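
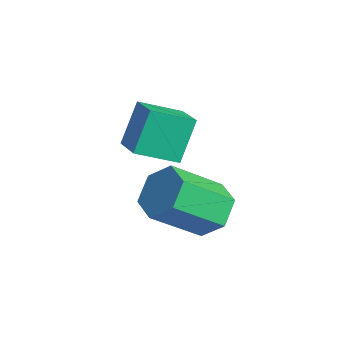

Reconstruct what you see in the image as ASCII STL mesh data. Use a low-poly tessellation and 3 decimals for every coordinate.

solid 
facet normal -0.914 0.184 -0.362
outer loop
vertex -1.222 1.31 -0.433
vertex -0.73 2.583 -1.029
vertex -0.842 0.528 -1.788
endloop
endfacet
facet normal -0.330 -0.855 0.401
outer loop
vertex 0.41 0.277 -1.291
vertex -1.222 1.31 -0.433
vertex -0.842 0.528 -1.788
endloop
endfacet
facet normal -0.913 0.184 -0.363
outer loop
vertex -0.842 0.528 -1.788
vertex -0.73 2.583 -1.029
vertex -0.349 1.801 -2.384
endloop
endfacet
facet normal 0.237 -0.486 -0.842
outer loop
vertex -0.349 1.801 -2.384
vertex 0.41 0.277 -1.291
vertex -0.842 0.528 -1.788
endloop
endfacet
facet normal -0.237 0.486 0.842
outer loop
vertex -1.222 1.31 -0.433
vertex 0.522 2.332 -0.532
vertex -0.73 2.583 -1.029
endloop
endfacet
facet normal -0.331 -0.855 0.400
outer loop
vertex 0.029 1.059 0.064
vertex -1.222 1.31 -0.433
vertex 0.41 0.277 -1.291
endloop
endfacet
facet normal -0.237 0.486 0.841
outer loop
vertex 0.029 1.059 0.064
vertex 0.522 2.332 -0.532
vertex -1.222 1.31 -0.433
endloop
endfacet
facet normal 0.330 0.855 -0.400
outer loop
vertex -0.73 2.583 -1.029
vertex 0.522 2.332 -0.532
vertex -0.349 1.801 -2.384
endloop
endfacet
facet normal 0.237 -0.486 -0.842
outer loop
vertex 0.902 1.55 -1.887
vertex 0.41 0.277 -1.291
vertex -0.349 1.801 -2.384
endloop
endfacet
facet normal 0.331 0.855 -0.400
outer loop
vertex -0.349 1.801 -2.384
vertex 0.522 2.332 -0.532
vertex 0.902 1.55 -1.887
endloop
endfacet
facet normal 0.914 -0.183 0.363
outer loop
vertex 0.902 1.55 -1.887
vertex 0.029 1.059 0.064
vertex 0.41 0.277 -1.291
endloop
endfacet
facet normal 0.914 -0.184 0.362
outer loop
vertex 0.522 2.332 -0.532
vertex 0.029 1.059 0.064
vertex 0.902 1.55 -1.887
endloop
endfacet
facet normal 0.123 0.763 -0.634
outer loop
vertex 1.631 1.859 -4.866
vertex 1.21 2.464 -4.22
vertex 2.18 2.324 -4.2
endloop
endfacet
facet normal 0.819 -0.440 -0.368
outer loop
vertex 1.631 1.859 -4.866
vertex 2.18 2.324 -4.2
vertex 1.37 0.25 -3.525
endloop
endfacet
facet normal 0.819 -0.440 -0.369
outer loop
vertex 1.37 0.25 -3.525
vertex 2.18 2.324 -4.2
vertex 1.919 0.715 -2.86
endloop
endfacet
facet normal -0.124 -0.762 0.635
outer loop
vertex 1.37 0.25 -3.525
vertex 1.919 0.715 -2.86
vertex 0.95 0.856 -2.88
endloop
endfacet
facet normal 0.123 0.762 -0.636
outer loop
vertex 2.18 2.324 -4.2
vertex 1.21 2.464 -4.22
vertex 1.759 2.93 -3.555
endloop
endfacet
facet normal 0.894 0.191 0.404
outer loop
vertex 2.18 2.324 -4.2
vertex 1.759 2.93 -3.555
vertex 1.919 0.715 -2.86
endloop
endfacet
facet normal 0.895 0.191 0.403
outer loop
vertex 1.919 0.715 -2.86
vertex 1.759 2.93 -3.555
vertex 1.499 1.321 -2.215
endloop
endfacet
facet normal -0.124 -0.762 0.635
outer loop
vertex 1.919 0.715 -2.86
vertex 1.499 1.321 -2.215
vertex 0.95 0.856 -2.88
endloop
endfacet
facet normal 0.123 0.762 -0.636
outer loop
vertex 1.759 2.93 -3.555
vertex 1.21 2.464 -4.22
vertex 0.79 3.07 -3.575
endloop
endfacet
facet normal 0.075 0.631 0.772
outer loop
vertex 1.759 2.93 -3.555
vertex 0.79 3.07 -3.575
vertex 1.499 1.321 -2.215
endloop
endfacet
facet normal 0.076 0.631 0.772
outer loop
vertex 1.499 1.321 -2.215
vertex 0.79 3.07 -3.575
vertex 0.529 1.461 -2.234
endloop
endfacet
facet normal -0.123 -0.763 0.635
outer loop
vertex 1.499 1.321 -2.215
vertex 0.529 1.461 -2.234
vertex 0.95 0.856 -2.88
endloop
endfacet
facet normal 0.124 0.762 -0.635
outer loop
vertex 0.79 3.07 -3.575
vertex 1.21 2.464 -4.22
vertex 0.241 2.605 -4.24
endloop
endfacet
facet normal -0.819 0.440 0.368
outer loop
vertex 0.79 3.07 -3.575
vertex 0.241 2.605 -4.24
vertex 0.529 1.461 -2.234
endloop
endfacet
facet normal -0.819 0.440 0.368
outer loop
vertex 0.529 1.461 -2.234
vertex 0.241 2.605 -4.24
vertex -0.02 0.996 -2.9
endloop
endfacet
facet normal -0.123 -0.763 0.634
outer loop
vertex 0.529 1.461 -2.234
vertex -0.02 0.996 -2.9
vertex 0.95 0.856 -2.88
endloop
endfacet
facet normal 0.124 0.762 -0.635
outer loop
vertex 0.241 2.605 -4.24
vertex 1.21 2.464 -4.22
vertex 0.661 1.999 -4.885
endloop
endfacet
facet normal -0.895 -0.191 -0.403
outer loop
vertex 0.241 2.605 -4.24
vertex 0.661 1.999 -4.885
vertex -0.02 0.996 -2.9
endloop
endfacet
facet normal -0.895 -0.192 -0.404
outer loop
vertex -0.02 0.996 -2.9
vertex 0.661 1.999 -4.885
vertex 0.401 0.39 -3.545
endloop
endfacet
facet normal -0.123 -0.762 0.636
outer loop
vertex -0.02 0.996 -2.9
vertex 0.401 0.39 -3.545
vertex 0.95 0.856 -2.88
endloop
endfacet
facet normal 0.123 0.763 -0.635
outer loop
vertex 0.661 1.999 -4.885
vertex 1.21 2.464 -4.22
vertex 1.631 1.859 -4.866
endloop
endfacet
facet normal -0.076 -0.631 -0.772
outer loop
vertex 0.661 1.999 -4.885
vertex 1.631 1.859 -4.866
vertex 0.401 0.39 -3.545
endloop
endfacet
facet normal -0.075 -0.631 -0.772
outer loop
vertex 0.401 0.39 -3.545
vertex 1.631 1.859 -4.866
vertex 1.37 0.25 -3.525
endloop
endfacet
facet normal -0.123 -0.762 0.636
outer loop
vertex 0.401 0.39 -3.545
vertex 1.37 0.25 -3.525
vertex 0.95 0.856 -2.88
endloop
endfacet

endsolid


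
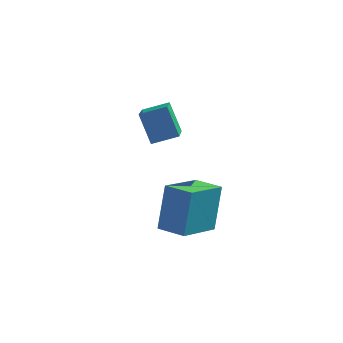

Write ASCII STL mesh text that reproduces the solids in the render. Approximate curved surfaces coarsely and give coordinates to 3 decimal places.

solid 
facet normal -0.903 0.414 -0.119
outer loop
vertex -1.312 2.13 -1.188
vertex -0.514 3.669 -1.889
vertex -1.422 1.375 -2.971
endloop
endfacet
facet normal -0.427 -0.823 0.375
outer loop
vertex -0.366 0.891 -2.831
vertex -1.312 2.13 -1.188
vertex -1.422 1.375 -2.971
endloop
endfacet
facet normal -0.902 0.414 -0.120
outer loop
vertex -1.422 1.375 -2.971
vertex -0.514 3.669 -1.889
vertex -0.623 2.914 -3.672
endloop
endfacet
facet normal -0.057 -0.389 -0.919
outer loop
vertex -0.623 2.914 -3.672
vertex -0.366 0.891 -2.831
vertex -1.422 1.375 -2.971
endloop
endfacet
facet normal 0.057 0.389 0.919
outer loop
vertex -1.312 2.13 -1.188
vertex 0.542 3.185 -1.749
vertex -0.514 3.669 -1.889
endloop
endfacet
facet normal -0.427 -0.823 0.375
outer loop
vertex -0.257 1.646 -1.048
vertex -1.312 2.13 -1.188
vertex -0.366 0.891 -2.831
endloop
endfacet
facet normal 0.057 0.389 0.919
outer loop
vertex -0.257 1.646 -1.048
vertex 0.542 3.185 -1.749
vertex -1.312 2.13 -1.188
endloop
endfacet
facet normal 0.427 0.823 -0.375
outer loop
vertex -0.514 3.669 -1.889
vertex 0.542 3.185 -1.749
vertex -0.623 2.914 -3.672
endloop
endfacet
facet normal -0.057 -0.389 -0.919
outer loop
vertex 0.432 2.43 -3.532
vertex -0.366 0.891 -2.831
vertex -0.623 2.914 -3.672
endloop
endfacet
facet normal 0.427 0.823 -0.375
outer loop
vertex -0.623 2.914 -3.672
vertex 0.542 3.185 -1.749
vertex 0.432 2.43 -3.532
endloop
endfacet
facet normal 0.903 -0.413 0.120
outer loop
vertex 0.432 2.43 -3.532
vertex -0.257 1.646 -1.048
vertex -0.366 0.891 -2.831
endloop
endfacet
facet normal 0.902 -0.414 0.120
outer loop
vertex 0.542 3.185 -1.749
vertex -0.257 1.646 -1.048
vertex 0.432 2.43 -3.532
endloop
endfacet
facet normal -0.411 0.388 0.825
outer loop
vertex -1.454 3.118 2.32
vertex -1.739 4.859 1.358
vertex -2.4 2.788 2.004
endloop
endfacet
facet normal 0.143 -0.867 0.478
outer loop
vertex -1.841 2.261 0.882
vertex -1.454 3.118 2.32
vertex -2.4 2.788 2.004
endloop
endfacet
facet normal -0.411 0.388 0.825
outer loop
vertex -2.4 2.788 2.004
vertex -1.739 4.859 1.358
vertex -2.685 4.53 1.042
endloop
endfacet
facet normal -0.900 -0.314 -0.301
outer loop
vertex -2.685 4.53 1.042
vertex -1.841 2.261 0.882
vertex -2.4 2.788 2.004
endloop
endfacet
facet normal 0.900 0.314 0.301
outer loop
vertex -1.454 3.118 2.32
vertex -1.18 4.332 0.236
vertex -1.739 4.859 1.358
endloop
endfacet
facet normal 0.142 -0.867 0.478
outer loop
vertex -0.895 2.59 1.198
vertex -1.454 3.118 2.32
vertex -1.841 2.261 0.882
endloop
endfacet
facet normal 0.901 0.314 0.301
outer loop
vertex -0.895 2.59 1.198
vertex -1.18 4.332 0.236
vertex -1.454 3.118 2.32
endloop
endfacet
facet normal -0.142 0.867 -0.478
outer loop
vertex -1.739 4.859 1.358
vertex -1.18 4.332 0.236
vertex -2.685 4.53 1.042
endloop
endfacet
facet normal -0.901 -0.314 -0.301
outer loop
vertex -2.126 4.002 -0.08
vertex -1.841 2.261 0.882
vertex -2.685 4.53 1.042
endloop
endfacet
facet normal -0.142 0.866 -0.479
outer loop
vertex -2.685 4.53 1.042
vertex -1.18 4.332 0.236
vertex -2.126 4.002 -0.08
endloop
endfacet
facet normal 0.411 -0.389 -0.825
outer loop
vertex -2.126 4.002 -0.08
vertex -0.895 2.59 1.198
vertex -1.841 2.261 0.882
endloop
endfacet
facet normal 0.411 -0.388 -0.825
outer loop
vertex -1.18 4.332 0.236
vertex -0.895 2.59 1.198
vertex -2.126 4.002 -0.08
endloop
endfacet

endsolid


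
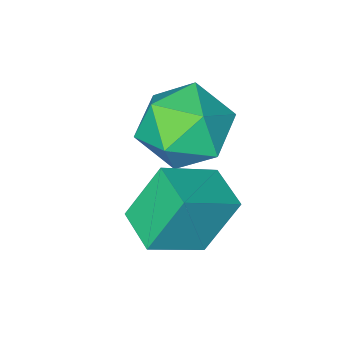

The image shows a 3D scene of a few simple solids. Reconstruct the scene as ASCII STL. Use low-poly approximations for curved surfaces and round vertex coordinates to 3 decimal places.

solid 
facet normal 0.346 0.881 0.323
outer loop
vertex 2.259 1.755 3.325
vertex 2.306 1.428 4.166
vertex 3.016 1.352 3.612
endloop
endfacet
facet normal 0.540 0.764 -0.353
outer loop
vertex 2.259 1.755 3.325
vertex 3.016 1.352 3.612
vertex 2.704 1.188 2.779
endloop
endfacet
facet normal -0.052 0.671 -0.739
outer loop
vertex 2.259 1.755 3.325
vertex 2.704 1.188 2.779
vertex 1.801 1.162 2.819
endloop
endfacet
facet normal -0.613 0.731 -0.302
outer loop
vertex 2.259 1.755 3.325
vertex 1.801 1.162 2.819
vertex 1.555 1.31 3.677
endloop
endfacet
facet normal -0.366 0.860 0.355
outer loop
vertex 2.259 1.755 3.325
vertex 1.555 1.31 3.677
vertex 2.306 1.428 4.166
endloop
endfacet
facet normal 0.915 0.156 -0.373
outer loop
vertex 2.704 1.188 2.779
vertex 3.016 1.352 3.612
vertex 3.025 0.51 3.283
endloop
endfacet
facet normal 0.600 0.345 0.722
outer loop
vertex 3.016 1.352 3.612
vertex 2.306 1.428 4.166
vertex 2.779 0.658 4.141
endloop
endfacet
facet normal -0.552 0.313 0.773
outer loop
vertex 2.306 1.428 4.166
vertex 1.555 1.31 3.677
vertex 1.876 0.632 4.181
endloop
endfacet
facet normal -0.951 0.103 -0.291
outer loop
vertex 1.555 1.31 3.677
vertex 1.801 1.162 2.819
vertex 1.564 0.468 3.348
endloop
endfacet
facet normal -0.044 0.005 -0.999
outer loop
vertex 1.801 1.162 2.819
vertex 2.704 1.188 2.779
vertex 2.274 0.392 2.794
endloop
endfacet
facet normal 0.613 -0.731 0.302
outer loop
vertex 2.321 0.065 3.635
vertex 3.025 0.51 3.283
vertex 2.779 0.658 4.141
endloop
endfacet
facet normal 0.052 -0.671 0.739
outer loop
vertex 2.321 0.065 3.635
vertex 2.779 0.658 4.141
vertex 1.876 0.632 4.181
endloop
endfacet
facet normal -0.540 -0.764 0.353
outer loop
vertex 2.321 0.065 3.635
vertex 1.876 0.632 4.181
vertex 1.564 0.468 3.348
endloop
endfacet
facet normal -0.346 -0.881 -0.323
outer loop
vertex 2.321 0.065 3.635
vertex 1.564 0.468 3.348
vertex 2.274 0.392 2.794
endloop
endfacet
facet normal 0.366 -0.860 -0.355
outer loop
vertex 2.321 0.065 3.635
vertex 2.274 0.392 2.794
vertex 3.025 0.51 3.283
endloop
endfacet
facet normal 0.951 -0.103 0.291
outer loop
vertex 2.779 0.658 4.141
vertex 3.025 0.51 3.283
vertex 3.016 1.352 3.612
endloop
endfacet
facet normal 0.044 -0.005 0.999
outer loop
vertex 1.876 0.632 4.181
vertex 2.779 0.658 4.141
vertex 2.306 1.428 4.166
endloop
endfacet
facet normal -0.915 -0.156 0.373
outer loop
vertex 1.564 0.468 3.348
vertex 1.876 0.632 4.181
vertex 1.555 1.31 3.677
endloop
endfacet
facet normal -0.600 -0.345 -0.722
outer loop
vertex 2.274 0.392 2.794
vertex 1.564 0.468 3.348
vertex 1.801 1.162 2.819
endloop
endfacet
facet normal 0.552 -0.313 -0.773
outer loop
vertex 3.025 0.51 3.283
vertex 2.274 0.392 2.794
vertex 2.704 1.188 2.779
endloop
endfacet
facet normal -0.864 0.138 -0.483
outer loop
vertex 2.375 1.901 3.167
vertex 2.547 2.752 3.102
vertex 2.939 1.706 2.103
endloop
endfacet
facet normal -0.197 -0.978 0.075
outer loop
vertex 3.933 1.548 2.658
vertex 2.375 1.901 3.167
vertex 2.939 1.706 2.103
endloop
endfacet
facet normal -0.865 0.137 -0.483
outer loop
vertex 2.939 1.706 2.103
vertex 2.547 2.752 3.102
vertex 3.11 2.556 2.037
endloop
endfacet
facet normal 0.462 -0.161 -0.872
outer loop
vertex 3.11 2.556 2.037
vertex 3.933 1.548 2.658
vertex 2.939 1.706 2.103
endloop
endfacet
facet normal -0.462 0.160 0.872
outer loop
vertex 2.375 1.901 3.167
vertex 3.541 2.594 3.657
vertex 2.547 2.752 3.102
endloop
endfacet
facet normal -0.197 -0.978 0.076
outer loop
vertex 3.37 1.744 3.723
vertex 2.375 1.901 3.167
vertex 3.933 1.548 2.658
endloop
endfacet
facet normal -0.462 0.161 0.872
outer loop
vertex 3.37 1.744 3.723
vertex 3.541 2.594 3.657
vertex 2.375 1.901 3.167
endloop
endfacet
facet normal 0.197 0.977 -0.075
outer loop
vertex 2.547 2.752 3.102
vertex 3.541 2.594 3.657
vertex 3.11 2.556 2.037
endloop
endfacet
facet normal 0.462 -0.160 -0.872
outer loop
vertex 4.105 2.399 2.593
vertex 3.933 1.548 2.658
vertex 3.11 2.556 2.037
endloop
endfacet
facet normal 0.196 0.978 -0.075
outer loop
vertex 3.11 2.556 2.037
vertex 3.541 2.594 3.657
vertex 4.105 2.399 2.593
endloop
endfacet
facet normal 0.865 -0.138 0.483
outer loop
vertex 4.105 2.399 2.593
vertex 3.37 1.744 3.723
vertex 3.933 1.548 2.658
endloop
endfacet
facet normal 0.865 -0.136 0.483
outer loop
vertex 3.541 2.594 3.657
vertex 3.37 1.744 3.723
vertex 4.105 2.399 2.593
endloop
endfacet

endsolid


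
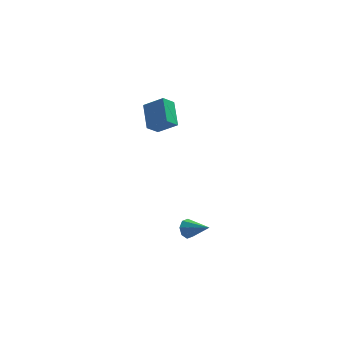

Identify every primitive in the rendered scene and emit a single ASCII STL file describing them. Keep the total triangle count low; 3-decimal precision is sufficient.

solid 
facet normal -0.753 0.498 -0.430
outer loop
vertex 1.494 1.392 -4.206
vertex 1.04 1.024 -3.838
vertex 1.379 1.618 -3.743
endloop
endfacet
facet normal 0.854 0.519 -0.041
outer loop
vertex 1.494 1.392 -4.206
vertex 1.379 1.618 -3.743
vertex 2.26 0.216 -3.142
endloop
endfacet
facet normal -0.753 0.499 -0.429
outer loop
vertex 1.379 1.618 -3.743
vertex 1.04 1.024 -3.838
vertex 1.066 1.496 -3.335
endloop
endfacet
facet normal 0.542 0.595 0.594
outer loop
vertex 1.379 1.618 -3.743
vertex 1.066 1.496 -3.335
vertex 2.26 0.216 -3.142
endloop
endfacet
facet normal -0.752 0.499 -0.430
outer loop
vertex 1.066 1.496 -3.335
vertex 1.04 1.024 -3.838
vertex 0.738 1.098 -3.223
endloop
endfacet
facet normal 0.072 0.214 0.974
outer loop
vertex 1.066 1.496 -3.335
vertex 0.738 1.098 -3.223
vertex 2.26 0.216 -3.142
endloop
endfacet
facet normal -0.753 0.498 -0.430
outer loop
vertex 0.738 1.098 -3.223
vertex 1.04 1.024 -3.838
vertex 0.587 0.656 -3.47
endloop
endfacet
facet normal -0.276 -0.395 0.876
outer loop
vertex 0.738 1.098 -3.223
vertex 0.587 0.656 -3.47
vertex 2.26 0.216 -3.142
endloop
endfacet
facet normal -0.753 0.499 -0.429
outer loop
vertex 0.587 0.656 -3.47
vertex 1.04 1.024 -3.838
vertex 0.702 0.431 -3.934
endloop
endfacet
facet normal -0.302 -0.885 0.354
outer loop
vertex 0.587 0.656 -3.47
vertex 0.702 0.431 -3.934
vertex 2.26 0.216 -3.142
endloop
endfacet
facet normal -0.752 0.499 -0.430
outer loop
vertex 0.702 0.431 -3.934
vertex 1.04 1.024 -3.838
vertex 1.015 0.552 -4.341
endloop
endfacet
facet normal 0.009 -0.960 -0.279
outer loop
vertex 0.702 0.431 -3.934
vertex 1.015 0.552 -4.341
vertex 2.26 0.216 -3.142
endloop
endfacet
facet normal -0.753 0.498 -0.430
outer loop
vertex 1.015 0.552 -4.341
vertex 1.04 1.024 -3.838
vertex 1.343 0.95 -4.454
endloop
endfacet
facet normal 0.478 -0.581 -0.659
outer loop
vertex 1.015 0.552 -4.341
vertex 1.343 0.95 -4.454
vertex 2.26 0.216 -3.142
endloop
endfacet
facet normal -0.753 0.498 -0.430
outer loop
vertex 1.343 0.95 -4.454
vertex 1.04 1.024 -3.838
vertex 1.494 1.392 -4.206
endloop
endfacet
facet normal 0.828 0.032 -0.561
outer loop
vertex 1.343 0.95 -4.454
vertex 1.494 1.392 -4.206
vertex 2.26 0.216 -3.142
endloop
endfacet
facet normal -0.793 0.241 -0.559
outer loop
vertex -1.477 4.56 4.27
vertex -0.857 5.071 3.61
vertex -1.258 3.053 3.311
endloop
endfacet
facet normal -0.596 -0.491 0.635
outer loop
vertex -0.123 2.709 4.11
vertex -1.477 4.56 4.27
vertex -1.258 3.053 3.311
endloop
endfacet
facet normal -0.794 0.241 -0.559
outer loop
vertex -1.258 3.053 3.311
vertex -0.857 5.071 3.61
vertex -0.638 3.563 2.65
endloop
endfacet
facet normal 0.121 -0.838 -0.533
outer loop
vertex -0.638 3.563 2.65
vertex -0.123 2.709 4.11
vertex -1.258 3.053 3.311
endloop
endfacet
facet normal -0.122 0.837 0.534
outer loop
vertex -1.477 4.56 4.27
vertex 0.278 4.727 4.409
vertex -0.857 5.071 3.61
endloop
endfacet
facet normal -0.596 -0.491 0.635
outer loop
vertex -0.342 4.217 5.07
vertex -1.477 4.56 4.27
vertex -0.123 2.709 4.11
endloop
endfacet
facet normal -0.122 0.838 0.532
outer loop
vertex -0.342 4.217 5.07
vertex 0.278 4.727 4.409
vertex -1.477 4.56 4.27
endloop
endfacet
facet normal 0.596 0.491 -0.635
outer loop
vertex -0.857 5.071 3.61
vertex 0.278 4.727 4.409
vertex -0.638 3.563 2.65
endloop
endfacet
facet normal 0.123 -0.837 -0.533
outer loop
vertex 0.497 3.22 3.45
vertex -0.123 2.709 4.11
vertex -0.638 3.563 2.65
endloop
endfacet
facet normal 0.596 0.491 -0.635
outer loop
vertex -0.638 3.563 2.65
vertex 0.278 4.727 4.409
vertex 0.497 3.22 3.45
endloop
endfacet
facet normal 0.793 -0.241 0.559
outer loop
vertex 0.497 3.22 3.45
vertex -0.342 4.217 5.07
vertex -0.123 2.709 4.11
endloop
endfacet
facet normal 0.794 -0.240 0.559
outer loop
vertex 0.278 4.727 4.409
vertex -0.342 4.217 5.07
vertex 0.497 3.22 3.45
endloop
endfacet

endsolid


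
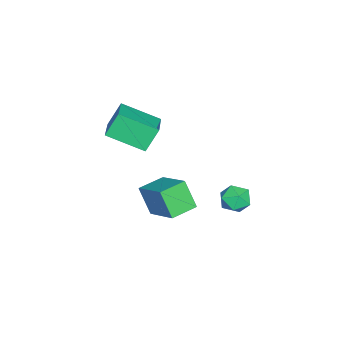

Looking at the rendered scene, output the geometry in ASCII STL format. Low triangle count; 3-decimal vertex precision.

solid 
facet normal -0.077 0.282 0.956
outer loop
vertex 1.472 3.488 -2.438
vertex 1.678 2.679 -2.183
vertex 2.307 3.272 -2.307
endloop
endfacet
facet normal 0.129 0.828 0.545
outer loop
vertex 1.472 3.488 -2.438
vertex 2.307 3.272 -2.307
vertex 2.085 3.76 -2.996
endloop
endfacet
facet normal -0.371 0.928 0.045
outer loop
vertex 1.472 3.488 -2.438
vertex 2.085 3.76 -2.996
vertex 1.32 3.469 -3.297
endloop
endfacet
facet normal -0.884 0.444 0.147
outer loop
vertex 1.472 3.488 -2.438
vertex 1.32 3.469 -3.297
vertex 1.068 2.801 -2.795
endloop
endfacet
facet normal -0.703 0.045 0.710
outer loop
vertex 1.472 3.488 -2.438
vertex 1.068 2.801 -2.795
vertex 1.678 2.679 -2.183
endloop
endfacet
facet normal 0.735 0.642 0.218
outer loop
vertex 2.085 3.76 -2.996
vertex 2.307 3.272 -2.307
vertex 2.672 3.119 -3.085
endloop
endfacet
facet normal 0.402 -0.242 0.883
outer loop
vertex 2.307 3.272 -2.307
vertex 1.678 2.679 -2.183
vertex 2.42 2.451 -2.583
endloop
endfacet
facet normal -0.611 -0.627 0.484
outer loop
vertex 1.678 2.679 -2.183
vertex 1.068 2.801 -2.795
vertex 1.655 2.16 -2.884
endloop
endfacet
facet normal -0.904 0.019 -0.428
outer loop
vertex 1.068 2.801 -2.795
vertex 1.32 3.469 -3.297
vertex 1.433 2.648 -3.573
endloop
endfacet
facet normal -0.072 0.803 -0.592
outer loop
vertex 1.32 3.469 -3.297
vertex 2.085 3.76 -2.996
vertex 2.062 3.241 -3.697
endloop
endfacet
facet normal 0.884 -0.444 -0.147
outer loop
vertex 2.268 2.432 -3.442
vertex 2.672 3.119 -3.085
vertex 2.42 2.451 -2.583
endloop
endfacet
facet normal 0.371 -0.928 -0.045
outer loop
vertex 2.268 2.432 -3.442
vertex 2.42 2.451 -2.583
vertex 1.655 2.16 -2.884
endloop
endfacet
facet normal -0.129 -0.828 -0.545
outer loop
vertex 2.268 2.432 -3.442
vertex 1.655 2.16 -2.884
vertex 1.433 2.648 -3.573
endloop
endfacet
facet normal 0.077 -0.282 -0.956
outer loop
vertex 2.268 2.432 -3.442
vertex 1.433 2.648 -3.573
vertex 2.062 3.241 -3.697
endloop
endfacet
facet normal 0.703 -0.045 -0.710
outer loop
vertex 2.268 2.432 -3.442
vertex 2.062 3.241 -3.697
vertex 2.672 3.119 -3.085
endloop
endfacet
facet normal 0.904 -0.019 0.428
outer loop
vertex 2.42 2.451 -2.583
vertex 2.672 3.119 -3.085
vertex 2.307 3.272 -2.307
endloop
endfacet
facet normal 0.072 -0.803 0.592
outer loop
vertex 1.655 2.16 -2.884
vertex 2.42 2.451 -2.583
vertex 1.678 2.679 -2.183
endloop
endfacet
facet normal -0.735 -0.642 -0.218
outer loop
vertex 1.433 2.648 -3.573
vertex 1.655 2.16 -2.884
vertex 1.068 2.801 -2.795
endloop
endfacet
facet normal -0.402 0.242 -0.883
outer loop
vertex 2.062 3.241 -3.697
vertex 1.433 2.648 -3.573
vertex 1.32 3.469 -3.297
endloop
endfacet
facet normal 0.611 0.627 -0.484
outer loop
vertex 2.672 3.119 -3.085
vertex 2.062 3.241 -3.697
vertex 2.085 3.76 -2.996
endloop
endfacet
facet normal -0.816 0.573 0.084
outer loop
vertex 0.665 -1.079 -3.415
vertex 1.837 0.434 -2.349
vertex 1.029 -0.35 -4.85
endloop
endfacet
facet normal -0.535 -0.691 -0.487
outer loop
vertex 2.203 -1.174 -4.971
vertex 0.665 -1.079 -3.415
vertex 1.029 -0.35 -4.85
endloop
endfacet
facet normal -0.816 0.572 0.084
outer loop
vertex 1.029 -0.35 -4.85
vertex 1.837 0.434 -2.349
vertex 2.2 1.163 -3.784
endloop
endfacet
facet normal 0.221 0.442 -0.870
outer loop
vertex 2.2 1.163 -3.784
vertex 2.203 -1.174 -4.971
vertex 1.029 -0.35 -4.85
endloop
endfacet
facet normal -0.221 -0.442 0.870
outer loop
vertex 0.665 -1.079 -3.415
vertex 3.011 -0.39 -2.47
vertex 1.837 0.434 -2.349
endloop
endfacet
facet normal -0.535 -0.691 -0.486
outer loop
vertex 1.84 -1.903 -3.536
vertex 0.665 -1.079 -3.415
vertex 2.203 -1.174 -4.971
endloop
endfacet
facet normal -0.220 -0.442 0.870
outer loop
vertex 1.84 -1.903 -3.536
vertex 3.011 -0.39 -2.47
vertex 0.665 -1.079 -3.415
endloop
endfacet
facet normal 0.535 0.691 0.486
outer loop
vertex 1.837 0.434 -2.349
vertex 3.011 -0.39 -2.47
vertex 2.2 1.163 -3.784
endloop
endfacet
facet normal 0.220 0.442 -0.870
outer loop
vertex 3.375 0.339 -3.905
vertex 2.203 -1.174 -4.971
vertex 2.2 1.163 -3.784
endloop
endfacet
facet normal 0.535 0.691 0.487
outer loop
vertex 2.2 1.163 -3.784
vertex 3.011 -0.39 -2.47
vertex 3.375 0.339 -3.905
endloop
endfacet
facet normal 0.816 -0.572 -0.084
outer loop
vertex 3.375 0.339 -3.905
vertex 1.84 -1.903 -3.536
vertex 2.203 -1.174 -4.971
endloop
endfacet
facet normal 0.816 -0.572 -0.084
outer loop
vertex 3.011 -0.39 -2.47
vertex 1.84 -1.903 -3.536
vertex 3.375 0.339 -3.905
endloop
endfacet
facet normal -0.390 0.337 0.857
outer loop
vertex 0.823 -3.255 0.876
vertex 0.536 -1.301 -0.023
vertex -0.854 -3.761 0.311
endloop
endfacet
facet normal 0.132 -0.901 0.414
outer loop
vertex -0.276 -4.259 -0.957
vertex 0.823 -3.255 0.876
vertex -0.854 -3.761 0.311
endloop
endfacet
facet normal -0.391 0.337 0.857
outer loop
vertex -0.854 -3.761 0.311
vertex 0.536 -1.301 -0.023
vertex -1.14 -1.807 -0.588
endloop
endfacet
facet normal -0.911 -0.275 -0.307
outer loop
vertex -1.14 -1.807 -0.588
vertex -0.276 -4.259 -0.957
vertex -0.854 -3.761 0.311
endloop
endfacet
facet normal 0.911 0.275 0.307
outer loop
vertex 0.823 -3.255 0.876
vertex 1.114 -1.799 -1.291
vertex 0.536 -1.301 -0.023
endloop
endfacet
facet normal 0.132 -0.901 0.414
outer loop
vertex 1.4 -3.753 -0.392
vertex 0.823 -3.255 0.876
vertex -0.276 -4.259 -0.957
endloop
endfacet
facet normal 0.911 0.275 0.307
outer loop
vertex 1.4 -3.753 -0.392
vertex 1.114 -1.799 -1.291
vertex 0.823 -3.255 0.876
endloop
endfacet
facet normal -0.132 0.901 -0.414
outer loop
vertex 0.536 -1.301 -0.023
vertex 1.114 -1.799 -1.291
vertex -1.14 -1.807 -0.588
endloop
endfacet
facet normal -0.911 -0.275 -0.307
outer loop
vertex -0.563 -2.305 -1.856
vertex -0.276 -4.259 -0.957
vertex -1.14 -1.807 -0.588
endloop
endfacet
facet normal -0.132 0.901 -0.414
outer loop
vertex -1.14 -1.807 -0.588
vertex 1.114 -1.799 -1.291
vertex -0.563 -2.305 -1.856
endloop
endfacet
facet normal 0.391 -0.337 -0.857
outer loop
vertex -0.563 -2.305 -1.856
vertex 1.4 -3.753 -0.392
vertex -0.276 -4.259 -0.957
endloop
endfacet
facet normal 0.390 -0.337 -0.857
outer loop
vertex 1.114 -1.799 -1.291
vertex 1.4 -3.753 -0.392
vertex -0.563 -2.305 -1.856
endloop
endfacet

endsolid


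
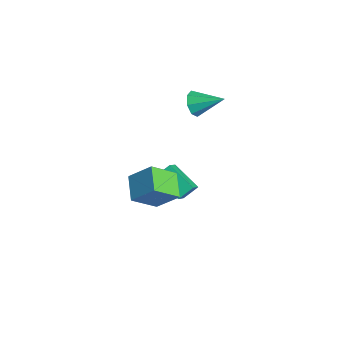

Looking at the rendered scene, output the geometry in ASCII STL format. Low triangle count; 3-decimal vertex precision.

solid 
facet normal -0.548 -0.715 -0.435
outer loop
vertex -4.03 2.051 1.013
vertex -4.452 2.636 0.583
vertex -3.756 2.185 0.447
endloop
endfacet
facet normal 0.877 -0.336 0.345
outer loop
vertex -4.03 2.051 1.013
vertex -3.756 2.185 0.447
vertex -3.448 3.944 1.377
endloop
endfacet
facet normal -0.548 -0.715 -0.434
outer loop
vertex -3.756 2.185 0.447
vertex -4.452 2.636 0.583
vertex -3.89 2.583 -0.04
endloop
endfacet
facet normal 0.960 -0.020 -0.280
outer loop
vertex -3.756 2.185 0.447
vertex -3.89 2.583 -0.04
vertex -3.448 3.944 1.377
endloop
endfacet
facet normal -0.548 -0.715 -0.434
outer loop
vertex -3.89 2.583 -0.04
vertex -4.452 2.636 0.583
vertex -4.353 3.012 -0.162
endloop
endfacet
facet normal 0.606 0.471 -0.641
outer loop
vertex -3.89 2.583 -0.04
vertex -4.353 3.012 -0.162
vertex -3.448 3.944 1.377
endloop
endfacet
facet normal -0.548 -0.715 -0.434
outer loop
vertex -4.353 3.012 -0.162
vertex -4.452 2.636 0.583
vertex -4.874 3.221 0.152
endloop
endfacet
facet normal 0.023 0.849 -0.528
outer loop
vertex -4.353 3.012 -0.162
vertex -4.874 3.221 0.152
vertex -3.448 3.944 1.377
endloop
endfacet
facet normal -0.549 -0.715 -0.433
outer loop
vertex -4.874 3.221 0.152
vertex -4.452 2.636 0.583
vertex -5.147 3.087 0.719
endloop
endfacet
facet normal -0.449 0.894 -0.005
outer loop
vertex -4.874 3.221 0.152
vertex -5.147 3.087 0.719
vertex -3.448 3.944 1.377
endloop
endfacet
facet normal -0.549 -0.715 -0.434
outer loop
vertex -5.147 3.087 0.719
vertex -4.452 2.636 0.583
vertex -5.013 2.689 1.205
endloop
endfacet
facet normal -0.531 0.578 0.620
outer loop
vertex -5.147 3.087 0.719
vertex -5.013 2.689 1.205
vertex -3.448 3.944 1.377
endloop
endfacet
facet normal -0.549 -0.714 -0.434
outer loop
vertex -5.013 2.689 1.205
vertex -4.452 2.636 0.583
vertex -4.551 2.26 1.327
endloop
endfacet
facet normal -0.178 0.087 0.980
outer loop
vertex -5.013 2.689 1.205
vertex -4.551 2.26 1.327
vertex -3.448 3.944 1.377
endloop
endfacet
facet normal -0.548 -0.715 -0.434
outer loop
vertex -4.551 2.26 1.327
vertex -4.452 2.636 0.583
vertex -4.03 2.051 1.013
endloop
endfacet
facet normal 0.405 -0.291 0.867
outer loop
vertex -4.551 2.26 1.327
vertex -4.03 2.051 1.013
vertex -3.448 3.944 1.377
endloop
endfacet
facet normal -0.601 0.437 -0.669
outer loop
vertex -3.073 0.983 -2.914
vertex -1.59 1.694 -3.782
vertex -3.02 0.137 -3.515
endloop
endfacet
facet normal -0.797 -0.382 0.467
outer loop
vertex -2.07 -0.554 -2.458
vertex -3.073 0.983 -2.914
vertex -3.02 0.137 -3.515
endloop
endfacet
facet normal -0.601 0.437 -0.670
outer loop
vertex -3.02 0.137 -3.515
vertex -1.59 1.694 -3.782
vertex -1.536 0.847 -4.383
endloop
endfacet
facet normal 0.051 -0.814 -0.578
outer loop
vertex -1.536 0.847 -4.383
vertex -2.07 -0.554 -2.458
vertex -3.02 0.137 -3.515
endloop
endfacet
facet normal -0.052 0.814 0.579
outer loop
vertex -3.073 0.983 -2.914
vertex -0.64 1.003 -2.725
vertex -1.59 1.694 -3.782
endloop
endfacet
facet normal -0.798 -0.382 0.467
outer loop
vertex -2.124 0.293 -1.857
vertex -3.073 0.983 -2.914
vertex -2.07 -0.554 -2.458
endloop
endfacet
facet normal -0.052 0.814 0.578
outer loop
vertex -2.124 0.293 -1.857
vertex -0.64 1.003 -2.725
vertex -3.073 0.983 -2.914
endloop
endfacet
facet normal 0.797 0.382 -0.467
outer loop
vertex -1.59 1.694 -3.782
vertex -0.64 1.003 -2.725
vertex -1.536 0.847 -4.383
endloop
endfacet
facet normal 0.052 -0.814 -0.578
outer loop
vertex -0.587 0.157 -3.326
vertex -2.07 -0.554 -2.458
vertex -1.536 0.847 -4.383
endloop
endfacet
facet normal 0.798 0.382 -0.467
outer loop
vertex -1.536 0.847 -4.383
vertex -0.64 1.003 -2.725
vertex -0.587 0.157 -3.326
endloop
endfacet
facet normal 0.601 -0.437 0.669
outer loop
vertex -0.587 0.157 -3.326
vertex -2.124 0.293 -1.857
vertex -2.07 -0.554 -2.458
endloop
endfacet
facet normal 0.601 -0.438 0.669
outer loop
vertex -0.64 1.003 -2.725
vertex -2.124 0.293 -1.857
vertex -0.587 0.157 -3.326
endloop
endfacet
facet normal -0.893 0.253 0.371
outer loop
vertex 1.39 -3.297 1.69
vertex 2.12 -2.362 2.809
vertex 1.322 -1.933 0.595
endloop
endfacet
facet normal -0.448 -0.573 -0.686
outer loop
vertex 2.68 -2.318 0.031
vertex 1.39 -3.297 1.69
vertex 1.322 -1.933 0.595
endloop
endfacet
facet normal -0.893 0.254 0.371
outer loop
vertex 1.322 -1.933 0.595
vertex 2.12 -2.362 2.809
vertex 2.052 -0.999 1.714
endloop
endfacet
facet normal -0.039 0.779 -0.625
outer loop
vertex 2.052 -0.999 1.714
vertex 2.68 -2.318 0.031
vertex 1.322 -1.933 0.595
endloop
endfacet
facet normal 0.039 -0.779 0.626
outer loop
vertex 1.39 -3.297 1.69
vertex 3.478 -2.747 2.245
vertex 2.12 -2.362 2.809
endloop
endfacet
facet normal -0.447 -0.574 -0.686
outer loop
vertex 2.748 -3.681 1.126
vertex 1.39 -3.297 1.69
vertex 2.68 -2.318 0.031
endloop
endfacet
facet normal 0.039 -0.780 0.625
outer loop
vertex 2.748 -3.681 1.126
vertex 3.478 -2.747 2.245
vertex 1.39 -3.297 1.69
endloop
endfacet
facet normal 0.448 0.574 0.686
outer loop
vertex 2.12 -2.362 2.809
vertex 3.478 -2.747 2.245
vertex 2.052 -0.999 1.714
endloop
endfacet
facet normal -0.039 0.779 -0.625
outer loop
vertex 3.41 -1.383 1.15
vertex 2.68 -2.318 0.031
vertex 2.052 -0.999 1.714
endloop
endfacet
facet normal 0.447 0.573 0.686
outer loop
vertex 2.052 -0.999 1.714
vertex 3.478 -2.747 2.245
vertex 3.41 -1.383 1.15
endloop
endfacet
facet normal 0.893 -0.253 -0.371
outer loop
vertex 3.41 -1.383 1.15
vertex 2.748 -3.681 1.126
vertex 2.68 -2.318 0.031
endloop
endfacet
facet normal 0.893 -0.253 -0.371
outer loop
vertex 3.478 -2.747 2.245
vertex 2.748 -3.681 1.126
vertex 3.41 -1.383 1.15
endloop
endfacet

endsolid


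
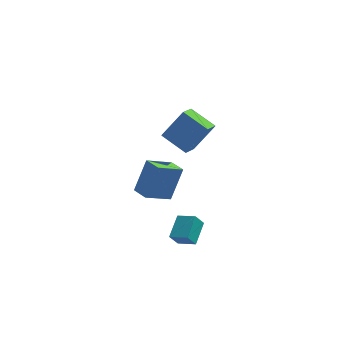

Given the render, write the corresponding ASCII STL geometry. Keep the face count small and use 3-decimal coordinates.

solid 
facet normal -0.499 -0.216 0.839
outer loop
vertex 1.628 -4.233 -1.019
vertex 2.064 -2.937 -0.427
vertex 0.682 -3.719 -1.449
endloop
endfacet
facet normal -0.292 -0.870 -0.397
outer loop
vertex 1.136 -3.523 -2.213
vertex 1.628 -4.233 -1.019
vertex 0.682 -3.719 -1.449
endloop
endfacet
facet normal -0.499 -0.215 0.839
outer loop
vertex 0.682 -3.719 -1.449
vertex 2.064 -2.937 -0.427
vertex 1.118 -2.422 -0.858
endloop
endfacet
facet normal -0.816 0.443 -0.371
outer loop
vertex 1.118 -2.422 -0.858
vertex 1.136 -3.523 -2.213
vertex 0.682 -3.719 -1.449
endloop
endfacet
facet normal 0.816 -0.444 0.371
outer loop
vertex 1.628 -4.233 -1.019
vertex 2.518 -2.741 -1.191
vertex 2.064 -2.937 -0.427
endloop
endfacet
facet normal -0.293 -0.870 -0.397
outer loop
vertex 2.082 -4.038 -1.782
vertex 1.628 -4.233 -1.019
vertex 1.136 -3.523 -2.213
endloop
endfacet
facet normal 0.815 -0.444 0.372
outer loop
vertex 2.082 -4.038 -1.782
vertex 2.518 -2.741 -1.191
vertex 1.628 -4.233 -1.019
endloop
endfacet
facet normal 0.293 0.870 0.397
outer loop
vertex 2.064 -2.937 -0.427
vertex 2.518 -2.741 -1.191
vertex 1.118 -2.422 -0.858
endloop
endfacet
facet normal -0.815 0.444 -0.372
outer loop
vertex 1.572 -2.227 -1.621
vertex 1.136 -3.523 -2.213
vertex 1.118 -2.422 -0.858
endloop
endfacet
facet normal 0.293 0.870 0.396
outer loop
vertex 1.118 -2.422 -0.858
vertex 2.518 -2.741 -1.191
vertex 1.572 -2.227 -1.621
endloop
endfacet
facet normal 0.500 0.215 -0.839
outer loop
vertex 1.572 -2.227 -1.621
vertex 2.082 -4.038 -1.782
vertex 1.136 -3.523 -2.213
endloop
endfacet
facet normal 0.499 0.215 -0.840
outer loop
vertex 2.518 -2.741 -1.191
vertex 2.082 -4.038 -1.782
vertex 1.572 -2.227 -1.621
endloop
endfacet
facet normal -0.557 0.812 -0.175
outer loop
vertex -0.506 -2.295 3.743
vertex 0.807 -1.57 2.923
vertex -1.149 -3.114 1.989
endloop
endfacet
facet normal -0.768 -0.425 0.480
outer loop
vertex -0.547 -3.99 2.177
vertex -0.506 -2.295 3.743
vertex -1.149 -3.114 1.989
endloop
endfacet
facet normal -0.558 0.812 -0.174
outer loop
vertex -1.149 -3.114 1.989
vertex 0.807 -1.57 2.923
vertex 0.164 -2.388 1.169
endloop
endfacet
facet normal -0.315 -0.401 -0.860
outer loop
vertex 0.164 -2.388 1.169
vertex -0.547 -3.99 2.177
vertex -1.149 -3.114 1.989
endloop
endfacet
facet normal 0.315 0.401 0.860
outer loop
vertex -0.506 -2.295 3.743
vertex 1.409 -2.446 3.111
vertex 0.807 -1.57 2.923
endloop
endfacet
facet normal -0.768 -0.424 0.480
outer loop
vertex 0.096 -3.172 3.931
vertex -0.506 -2.295 3.743
vertex -0.547 -3.99 2.177
endloop
endfacet
facet normal 0.315 0.401 0.860
outer loop
vertex 0.096 -3.172 3.931
vertex 1.409 -2.446 3.111
vertex -0.506 -2.295 3.743
endloop
endfacet
facet normal 0.768 0.425 -0.480
outer loop
vertex 0.807 -1.57 2.923
vertex 1.409 -2.446 3.111
vertex 0.164 -2.388 1.169
endloop
endfacet
facet normal -0.316 -0.401 -0.860
outer loop
vertex 0.766 -3.265 1.357
vertex -0.547 -3.99 2.177
vertex 0.164 -2.388 1.169
endloop
endfacet
facet normal 0.768 0.424 -0.480
outer loop
vertex 0.164 -2.388 1.169
vertex 1.409 -2.446 3.111
vertex 0.766 -3.265 1.357
endloop
endfacet
facet normal 0.557 -0.812 0.174
outer loop
vertex 0.766 -3.265 1.357
vertex 0.096 -3.172 3.931
vertex -0.547 -3.99 2.177
endloop
endfacet
facet normal 0.558 -0.812 0.174
outer loop
vertex 1.409 -2.446 3.111
vertex 0.096 -3.172 3.931
vertex 0.766 -3.265 1.357
endloop
endfacet
facet normal -0.753 0.524 0.399
outer loop
vertex 0.229 3.153 1.107
vertex 1.43 3.651 2.717
vertex 0.683 4.346 0.398
endloop
endfacet
facet normal -0.581 -0.241 -0.778
outer loop
vertex 2.03 3.409 -0.317
vertex 0.229 3.153 1.107
vertex 0.683 4.346 0.398
endloop
endfacet
facet normal -0.752 0.524 0.399
outer loop
vertex 0.683 4.346 0.398
vertex 1.43 3.651 2.717
vertex 1.885 4.844 2.008
endloop
endfacet
facet normal 0.311 0.817 -0.485
outer loop
vertex 1.885 4.844 2.008
vertex 2.03 3.409 -0.317
vertex 0.683 4.346 0.398
endloop
endfacet
facet normal -0.311 -0.817 0.485
outer loop
vertex 0.229 3.153 1.107
vertex 2.777 2.714 2.002
vertex 1.43 3.651 2.717
endloop
endfacet
facet normal -0.581 -0.241 -0.778
outer loop
vertex 1.575 2.216 0.392
vertex 0.229 3.153 1.107
vertex 2.03 3.409 -0.317
endloop
endfacet
facet normal -0.311 -0.817 0.485
outer loop
vertex 1.575 2.216 0.392
vertex 2.777 2.714 2.002
vertex 0.229 3.153 1.107
endloop
endfacet
facet normal 0.580 0.241 0.778
outer loop
vertex 1.43 3.651 2.717
vertex 2.777 2.714 2.002
vertex 1.885 4.844 2.008
endloop
endfacet
facet normal 0.311 0.817 -0.485
outer loop
vertex 3.231 3.907 1.293
vertex 2.03 3.409 -0.317
vertex 1.885 4.844 2.008
endloop
endfacet
facet normal 0.581 0.241 0.778
outer loop
vertex 1.885 4.844 2.008
vertex 2.777 2.714 2.002
vertex 3.231 3.907 1.293
endloop
endfacet
facet normal 0.752 -0.524 -0.399
outer loop
vertex 3.231 3.907 1.293
vertex 1.575 2.216 0.392
vertex 2.03 3.409 -0.317
endloop
endfacet
facet normal 0.752 -0.524 -0.400
outer loop
vertex 2.777 2.714 2.002
vertex 1.575 2.216 0.392
vertex 3.231 3.907 1.293
endloop
endfacet

endsolid


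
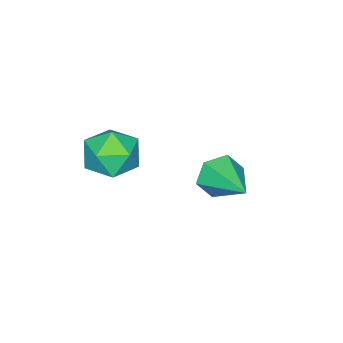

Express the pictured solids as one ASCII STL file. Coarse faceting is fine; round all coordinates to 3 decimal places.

solid 
facet normal -0.303 0.536 0.788
outer loop
vertex 2.654 -0.593 -0.472
vertex 3.271 -0.98 0.028
vertex 3.458 -0.234 -0.407
endloop
endfacet
facet normal -0.413 0.893 0.179
outer loop
vertex 2.654 -0.593 -0.472
vertex 3.458 -0.234 -0.407
vertex 3.051 -0.265 -1.19
endloop
endfacet
facet normal -0.836 0.496 -0.235
outer loop
vertex 2.654 -0.593 -0.472
vertex 3.051 -0.265 -1.19
vertex 2.611 -1.029 -1.239
endloop
endfacet
facet normal -0.988 -0.106 0.116
outer loop
vertex 2.654 -0.593 -0.472
vertex 2.611 -1.029 -1.239
vertex 2.747 -1.472 -0.487
endloop
endfacet
facet normal -0.658 -0.082 0.748
outer loop
vertex 2.654 -0.593 -0.472
vertex 2.747 -1.472 -0.487
vertex 3.271 -0.98 0.028
endloop
endfacet
facet normal 0.215 0.965 -0.150
outer loop
vertex 3.051 -0.265 -1.19
vertex 3.458 -0.234 -0.407
vertex 3.913 -0.448 -1.133
endloop
endfacet
facet normal 0.394 0.387 0.834
outer loop
vertex 3.458 -0.234 -0.407
vertex 3.271 -0.98 0.028
vertex 4.049 -0.891 -0.381
endloop
endfacet
facet normal -0.181 -0.613 0.769
outer loop
vertex 3.271 -0.98 0.028
vertex 2.747 -1.472 -0.487
vertex 3.609 -1.655 -0.43
endloop
endfacet
facet normal -0.714 -0.652 -0.255
outer loop
vertex 2.747 -1.472 -0.487
vertex 2.611 -1.029 -1.239
vertex 3.202 -1.686 -1.213
endloop
endfacet
facet normal -0.469 0.323 -0.822
outer loop
vertex 2.611 -1.029 -1.239
vertex 3.051 -0.265 -1.19
vertex 3.389 -0.94 -1.648
endloop
endfacet
facet normal 0.988 0.106 -0.116
outer loop
vertex 4.006 -1.327 -1.148
vertex 3.913 -0.448 -1.133
vertex 4.049 -0.891 -0.381
endloop
endfacet
facet normal 0.836 -0.496 0.235
outer loop
vertex 4.006 -1.327 -1.148
vertex 4.049 -0.891 -0.381
vertex 3.609 -1.655 -0.43
endloop
endfacet
facet normal 0.413 -0.893 -0.179
outer loop
vertex 4.006 -1.327 -1.148
vertex 3.609 -1.655 -0.43
vertex 3.202 -1.686 -1.213
endloop
endfacet
facet normal 0.303 -0.536 -0.788
outer loop
vertex 4.006 -1.327 -1.148
vertex 3.202 -1.686 -1.213
vertex 3.389 -0.94 -1.648
endloop
endfacet
facet normal 0.658 0.082 -0.748
outer loop
vertex 4.006 -1.327 -1.148
vertex 3.389 -0.94 -1.648
vertex 3.913 -0.448 -1.133
endloop
endfacet
facet normal 0.714 0.652 0.255
outer loop
vertex 4.049 -0.891 -0.381
vertex 3.913 -0.448 -1.133
vertex 3.458 -0.234 -0.407
endloop
endfacet
facet normal 0.469 -0.323 0.822
outer loop
vertex 3.609 -1.655 -0.43
vertex 4.049 -0.891 -0.381
vertex 3.271 -0.98 0.028
endloop
endfacet
facet normal -0.215 -0.965 0.150
outer loop
vertex 3.202 -1.686 -1.213
vertex 3.609 -1.655 -0.43
vertex 2.747 -1.472 -0.487
endloop
endfacet
facet normal -0.394 -0.387 -0.834
outer loop
vertex 3.389 -0.94 -1.648
vertex 3.202 -1.686 -1.213
vertex 2.611 -1.029 -1.239
endloop
endfacet
facet normal 0.181 0.613 -0.769
outer loop
vertex 3.913 -0.448 -1.133
vertex 3.389 -0.94 -1.648
vertex 3.051 -0.265 -1.19
endloop
endfacet
facet normal -0.429 -0.849 -0.309
outer loop
vertex 0.602 0.368 -3.965
vertex 0.205 0.337 -3.329
vertex -0.072 0.695 -3.927
endloop
endfacet
facet normal 0.246 0.596 -0.765
outer loop
vertex 0.602 0.368 -3.965
vertex -0.072 0.695 -3.927
vertex 0.895 1.703 -2.831
endloop
endfacet
facet normal -0.429 -0.849 -0.310
outer loop
vertex -0.072 0.695 -3.927
vertex 0.205 0.337 -3.329
vertex -0.469 0.664 -3.292
endloop
endfacet
facet normal -0.518 0.807 -0.285
outer loop
vertex -0.072 0.695 -3.927
vertex -0.469 0.664 -3.292
vertex 0.895 1.703 -2.831
endloop
endfacet
facet normal -0.429 -0.849 -0.309
outer loop
vertex -0.469 0.664 -3.292
vertex 0.205 0.337 -3.329
vertex -0.192 0.306 -2.693
endloop
endfacet
facet normal -0.604 0.529 0.596
outer loop
vertex -0.469 0.664 -3.292
vertex -0.192 0.306 -2.693
vertex 0.895 1.703 -2.831
endloop
endfacet
facet normal -0.429 -0.849 -0.309
outer loop
vertex -0.192 0.306 -2.693
vertex 0.205 0.337 -3.329
vertex 0.482 -0.021 -2.731
endloop
endfacet
facet normal 0.075 0.040 0.996
outer loop
vertex -0.192 0.306 -2.693
vertex 0.482 -0.021 -2.731
vertex 0.895 1.703 -2.831
endloop
endfacet
facet normal -0.429 -0.849 -0.310
outer loop
vertex 0.482 -0.021 -2.731
vertex 0.205 0.337 -3.329
vertex 0.879 0.01 -3.366
endloop
endfacet
facet normal 0.839 -0.171 0.516
outer loop
vertex 0.482 -0.021 -2.731
vertex 0.879 0.01 -3.366
vertex 0.895 1.703 -2.831
endloop
endfacet
facet normal -0.429 -0.849 -0.309
outer loop
vertex 0.879 0.01 -3.366
vertex 0.205 0.337 -3.329
vertex 0.602 0.368 -3.965
endloop
endfacet
facet normal 0.925 0.106 -0.364
outer loop
vertex 0.879 0.01 -3.366
vertex 0.602 0.368 -3.965
vertex 0.895 1.703 -2.831
endloop
endfacet

endsolid


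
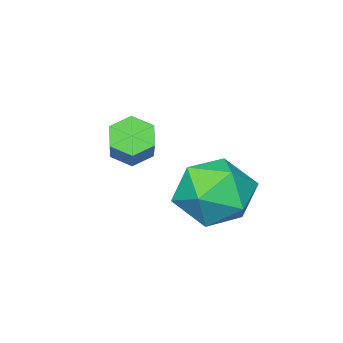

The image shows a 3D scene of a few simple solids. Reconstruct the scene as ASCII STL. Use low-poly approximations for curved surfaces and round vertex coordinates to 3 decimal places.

solid 
facet normal 0.425 0.793 0.436
outer loop
vertex -2.312 4.62 -0.783
vertex -2.408 4.191 0.09
vertex -1.598 4.047 -0.438
endloop
endfacet
facet normal 0.674 0.704 -0.226
outer loop
vertex -2.312 4.62 -0.783
vertex -1.598 4.047 -0.438
vertex -1.857 3.993 -1.38
endloop
endfacet
facet normal 0.119 0.729 -0.675
outer loop
vertex -2.312 4.62 -0.783
vertex -1.857 3.993 -1.38
vertex -2.827 4.102 -1.433
endloop
endfacet
facet normal -0.472 0.833 -0.289
outer loop
vertex -2.312 4.62 -0.783
vertex -2.827 4.102 -1.433
vertex -3.168 4.224 -0.525
endloop
endfacet
facet normal -0.284 0.873 0.398
outer loop
vertex -2.312 4.62 -0.783
vertex -3.168 4.224 -0.525
vertex -2.408 4.191 0.09
endloop
endfacet
facet normal 0.962 0.052 -0.268
outer loop
vertex -1.857 3.993 -1.38
vertex -1.598 4.047 -0.438
vertex -1.672 3.176 -0.875
endloop
endfacet
facet normal 0.560 0.196 0.805
outer loop
vertex -1.598 4.047 -0.438
vertex -2.408 4.191 0.09
vertex -2.013 3.298 0.033
endloop
endfacet
facet normal -0.586 0.326 0.742
outer loop
vertex -2.408 4.191 0.09
vertex -3.168 4.224 -0.525
vertex -2.983 3.407 -0.02
endloop
endfacet
facet normal -0.892 0.261 -0.370
outer loop
vertex -3.168 4.224 -0.525
vertex -2.827 4.102 -1.433
vertex -3.242 3.353 -0.962
endloop
endfacet
facet normal 0.065 0.092 -0.994
outer loop
vertex -2.827 4.102 -1.433
vertex -1.857 3.993 -1.38
vertex -2.432 3.209 -1.49
endloop
endfacet
facet normal 0.472 -0.833 0.289
outer loop
vertex -2.528 2.78 -0.617
vertex -1.672 3.176 -0.875
vertex -2.013 3.298 0.033
endloop
endfacet
facet normal -0.119 -0.729 0.675
outer loop
vertex -2.528 2.78 -0.617
vertex -2.013 3.298 0.033
vertex -2.983 3.407 -0.02
endloop
endfacet
facet normal -0.674 -0.704 0.226
outer loop
vertex -2.528 2.78 -0.617
vertex -2.983 3.407 -0.02
vertex -3.242 3.353 -0.962
endloop
endfacet
facet normal -0.425 -0.793 -0.436
outer loop
vertex -2.528 2.78 -0.617
vertex -3.242 3.353 -0.962
vertex -2.432 3.209 -1.49
endloop
endfacet
facet normal 0.284 -0.873 -0.398
outer loop
vertex -2.528 2.78 -0.617
vertex -2.432 3.209 -1.49
vertex -1.672 3.176 -0.875
endloop
endfacet
facet normal 0.892 -0.261 0.370
outer loop
vertex -2.013 3.298 0.033
vertex -1.672 3.176 -0.875
vertex -1.598 4.047 -0.438
endloop
endfacet
facet normal -0.065 -0.092 0.994
outer loop
vertex -2.983 3.407 -0.02
vertex -2.013 3.298 0.033
vertex -2.408 4.191 0.09
endloop
endfacet
facet normal -0.962 -0.052 0.268
outer loop
vertex -3.242 3.353 -0.962
vertex -2.983 3.407 -0.02
vertex -3.168 4.224 -0.525
endloop
endfacet
facet normal -0.560 -0.196 -0.805
outer loop
vertex -2.432 3.209 -1.49
vertex -3.242 3.353 -0.962
vertex -2.827 4.102 -1.433
endloop
endfacet
facet normal 0.586 -0.326 -0.742
outer loop
vertex -1.672 3.176 -0.875
vertex -2.432 3.209 -1.49
vertex -1.857 3.993 -1.38
endloop
endfacet
facet normal -0.522 -0.581 -0.624
outer loop
vertex -0.986 2.754 0.244
vertex -1.196 2.514 0.643
vertex -1.421 2.927 0.447
endloop
endfacet
facet normal -0.019 0.741 -0.672
outer loop
vertex -0.986 2.754 0.244
vertex -1.421 2.927 0.447
vertex -0.255 3.566 1.119
endloop
endfacet
facet normal -0.017 0.739 -0.673
outer loop
vertex -0.255 3.566 1.119
vertex -1.421 2.927 0.447
vertex -0.689 3.74 1.321
endloop
endfacet
facet normal 0.523 0.580 0.624
outer loop
vertex -0.255 3.566 1.119
vertex -0.689 3.74 1.321
vertex -0.464 3.326 1.517
endloop
endfacet
facet normal -0.523 -0.581 -0.624
outer loop
vertex -1.421 2.927 0.447
vertex -1.196 2.514 0.643
vertex -1.63 2.688 0.845
endloop
endfacet
facet normal -0.747 0.665 0.007
outer loop
vertex -1.421 2.927 0.447
vertex -1.63 2.688 0.845
vertex -0.689 3.74 1.321
endloop
endfacet
facet normal -0.747 0.665 0.007
outer loop
vertex -0.689 3.74 1.321
vertex -1.63 2.688 0.845
vertex -0.899 3.5 1.719
endloop
endfacet
facet normal 0.522 0.580 0.625
outer loop
vertex -0.689 3.74 1.321
vertex -0.899 3.5 1.719
vertex -0.464 3.326 1.517
endloop
endfacet
facet normal -0.523 -0.580 -0.624
outer loop
vertex -1.63 2.688 0.845
vertex -1.196 2.514 0.643
vertex -1.405 2.274 1.041
endloop
endfacet
facet normal -0.730 -0.075 0.680
outer loop
vertex -1.63 2.688 0.845
vertex -1.405 2.274 1.041
vertex -0.899 3.5 1.719
endloop
endfacet
facet normal -0.730 -0.074 0.679
outer loop
vertex -0.899 3.5 1.719
vertex -1.405 2.274 1.041
vertex -0.674 3.086 1.916
endloop
endfacet
facet normal 0.522 0.581 0.624
outer loop
vertex -0.899 3.5 1.719
vertex -0.674 3.086 1.916
vertex -0.464 3.326 1.517
endloop
endfacet
facet normal -0.523 -0.580 -0.624
outer loop
vertex -1.405 2.274 1.041
vertex -1.196 2.514 0.643
vertex -0.971 2.1 0.839
endloop
endfacet
facet normal 0.017 -0.740 0.673
outer loop
vertex -1.405 2.274 1.041
vertex -0.971 2.1 0.839
vertex -0.674 3.086 1.916
endloop
endfacet
facet normal 0.019 -0.740 0.672
outer loop
vertex -0.674 3.086 1.916
vertex -0.971 2.1 0.839
vertex -0.239 2.913 1.713
endloop
endfacet
facet normal 0.522 0.581 0.624
outer loop
vertex -0.674 3.086 1.916
vertex -0.239 2.913 1.713
vertex -0.464 3.326 1.517
endloop
endfacet
facet normal -0.522 -0.580 -0.625
outer loop
vertex -0.971 2.1 0.839
vertex -1.196 2.514 0.643
vertex -0.761 2.34 0.441
endloop
endfacet
facet normal 0.747 -0.665 -0.007
outer loop
vertex -0.971 2.1 0.839
vertex -0.761 2.34 0.441
vertex -0.239 2.913 1.713
endloop
endfacet
facet normal 0.747 -0.665 -0.007
outer loop
vertex -0.239 2.913 1.713
vertex -0.761 2.34 0.441
vertex -0.03 3.152 1.315
endloop
endfacet
facet normal 0.523 0.581 0.624
outer loop
vertex -0.239 2.913 1.713
vertex -0.03 3.152 1.315
vertex -0.464 3.326 1.517
endloop
endfacet
facet normal -0.522 -0.581 -0.624
outer loop
vertex -0.761 2.34 0.441
vertex -1.196 2.514 0.643
vertex -0.986 2.754 0.244
endloop
endfacet
facet normal 0.730 0.074 -0.679
outer loop
vertex -0.761 2.34 0.441
vertex -0.986 2.754 0.244
vertex -0.03 3.152 1.315
endloop
endfacet
facet normal 0.730 0.075 -0.679
outer loop
vertex -0.03 3.152 1.315
vertex -0.986 2.754 0.244
vertex -0.255 3.566 1.119
endloop
endfacet
facet normal 0.523 0.580 0.624
outer loop
vertex -0.03 3.152 1.315
vertex -0.255 3.566 1.119
vertex -0.464 3.326 1.517
endloop
endfacet

endsolid


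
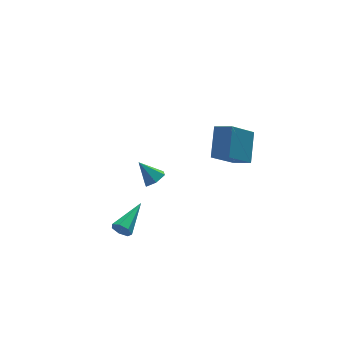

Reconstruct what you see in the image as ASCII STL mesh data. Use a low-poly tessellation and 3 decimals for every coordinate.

solid 
facet normal -0.731 -0.613 -0.300
outer loop
vertex -1.908 -1.129 -3.981
vertex -2.212 -1.026 -3.451
vertex -2.252 -0.716 -3.987
endloop
endfacet
facet normal 0.414 0.333 -0.847
outer loop
vertex -1.908 -1.129 -3.981
vertex -2.252 -0.716 -3.987
vertex -0.648 0.286 -2.809
endloop
endfacet
facet normal -0.731 -0.613 -0.300
outer loop
vertex -2.252 -0.716 -3.987
vertex -2.212 -1.026 -3.451
vertex -2.566 -0.536 -3.589
endloop
endfacet
facet normal -0.157 0.847 -0.507
outer loop
vertex -2.252 -0.716 -3.987
vertex -2.566 -0.536 -3.589
vertex -0.648 0.286 -2.809
endloop
endfacet
facet normal -0.731 -0.613 -0.301
outer loop
vertex -2.566 -0.536 -3.589
vertex -2.212 -1.026 -3.451
vertex -2.614 -0.725 -3.087
endloop
endfacet
facet normal -0.470 0.840 0.271
outer loop
vertex -2.566 -0.536 -3.589
vertex -2.614 -0.725 -3.087
vertex -0.648 0.286 -2.809
endloop
endfacet
facet normal -0.731 -0.612 -0.301
outer loop
vertex -2.614 -0.725 -3.087
vertex -2.212 -1.026 -3.451
vertex -2.359 -1.141 -2.86
endloop
endfacet
facet normal -0.290 0.315 0.904
outer loop
vertex -2.614 -0.725 -3.087
vertex -2.359 -1.141 -2.86
vertex -0.648 0.286 -2.809
endloop
endfacet
facet normal -0.730 -0.613 -0.301
outer loop
vertex -2.359 -1.141 -2.86
vertex -2.212 -1.026 -3.451
vertex -1.993 -1.47 -3.078
endloop
endfacet
facet normal 0.247 -0.329 0.911
outer loop
vertex -2.359 -1.141 -2.86
vertex -1.993 -1.47 -3.078
vertex -0.648 0.286 -2.809
endloop
endfacet
facet normal -0.732 -0.612 -0.299
outer loop
vertex -1.993 -1.47 -3.078
vertex -2.212 -1.026 -3.451
vertex -1.793 -1.465 -3.577
endloop
endfacet
facet normal 0.738 -0.610 0.290
outer loop
vertex -1.993 -1.47 -3.078
vertex -1.793 -1.465 -3.577
vertex -0.648 0.286 -2.809
endloop
endfacet
facet normal -0.732 -0.612 -0.301
outer loop
vertex -1.793 -1.465 -3.577
vertex -2.212 -1.026 -3.451
vertex -1.908 -1.129 -3.981
endloop
endfacet
facet normal 0.811 -0.315 -0.493
outer loop
vertex -1.793 -1.465 -3.577
vertex -1.908 -1.129 -3.981
vertex -0.648 0.286 -2.809
endloop
endfacet
facet normal -0.706 -0.280 0.650
outer loop
vertex 3.187 -2.747 4.713
vertex 2.525 -1.989 4.321
vertex 2.513 -3.991 3.445
endloop
endfacet
facet normal 0.613 -0.702 0.363
outer loop
vertex 3.975 -3.411 2.099
vertex 3.187 -2.747 4.713
vertex 2.513 -3.991 3.445
endloop
endfacet
facet normal -0.706 -0.280 0.650
outer loop
vertex 2.513 -3.991 3.445
vertex 2.525 -1.989 4.321
vertex 1.851 -3.233 3.053
endloop
endfacet
facet normal -0.355 -0.655 -0.667
outer loop
vertex 1.851 -3.233 3.053
vertex 3.975 -3.411 2.099
vertex 2.513 -3.991 3.445
endloop
endfacet
facet normal 0.355 0.655 0.667
outer loop
vertex 3.187 -2.747 4.713
vertex 3.987 -1.409 2.975
vertex 2.525 -1.989 4.321
endloop
endfacet
facet normal 0.613 -0.702 0.363
outer loop
vertex 4.649 -2.167 3.367
vertex 3.187 -2.747 4.713
vertex 3.975 -3.411 2.099
endloop
endfacet
facet normal 0.355 0.655 0.667
outer loop
vertex 4.649 -2.167 3.367
vertex 3.987 -1.409 2.975
vertex 3.187 -2.747 4.713
endloop
endfacet
facet normal -0.613 0.702 -0.363
outer loop
vertex 2.525 -1.989 4.321
vertex 3.987 -1.409 2.975
vertex 1.851 -3.233 3.053
endloop
endfacet
facet normal -0.355 -0.655 -0.667
outer loop
vertex 3.313 -2.653 1.707
vertex 3.975 -3.411 2.099
vertex 1.851 -3.233 3.053
endloop
endfacet
facet normal -0.613 0.702 -0.363
outer loop
vertex 1.851 -3.233 3.053
vertex 3.987 -1.409 2.975
vertex 3.313 -2.653 1.707
endloop
endfacet
facet normal 0.706 0.280 -0.650
outer loop
vertex 3.313 -2.653 1.707
vertex 4.649 -2.167 3.367
vertex 3.975 -3.411 2.099
endloop
endfacet
facet normal 0.706 0.280 -0.650
outer loop
vertex 3.987 -1.409 2.975
vertex 4.649 -2.167 3.367
vertex 3.313 -2.653 1.707
endloop
endfacet
facet normal 0.465 -0.450 -0.762
outer loop
vertex 1.491 2.604 -2.707
vertex 0.867 2.274 -2.893
vertex 1.033 2.925 -3.176
endloop
endfacet
facet normal 0.387 0.892 0.233
outer loop
vertex 1.491 2.604 -2.707
vertex 1.033 2.925 -3.176
vertex 0.193 2.926 -1.787
endloop
endfacet
facet normal 0.465 -0.450 -0.762
outer loop
vertex 1.033 2.925 -3.176
vertex 0.867 2.274 -2.893
vertex 0.409 2.595 -3.362
endloop
endfacet
facet normal -0.397 0.886 -0.241
outer loop
vertex 1.033 2.925 -3.176
vertex 0.409 2.595 -3.362
vertex 0.193 2.926 -1.787
endloop
endfacet
facet normal 0.465 -0.450 -0.762
outer loop
vertex 0.409 2.595 -3.362
vertex 0.867 2.274 -2.893
vertex 0.243 1.943 -3.078
endloop
endfacet
facet normal -0.970 0.173 -0.169
outer loop
vertex 0.409 2.595 -3.362
vertex 0.243 1.943 -3.078
vertex 0.193 2.926 -1.787
endloop
endfacet
facet normal 0.465 -0.450 -0.762
outer loop
vertex 0.243 1.943 -3.078
vertex 0.867 2.274 -2.893
vertex 0.701 1.622 -2.609
endloop
endfacet
facet normal -0.758 -0.532 0.376
outer loop
vertex 0.243 1.943 -3.078
vertex 0.701 1.622 -2.609
vertex 0.193 2.926 -1.787
endloop
endfacet
facet normal 0.464 -0.450 -0.763
outer loop
vertex 0.701 1.622 -2.609
vertex 0.867 2.274 -2.893
vertex 1.325 1.952 -2.424
endloop
endfacet
facet normal 0.026 -0.526 0.850
outer loop
vertex 0.701 1.622 -2.609
vertex 1.325 1.952 -2.424
vertex 0.193 2.926 -1.787
endloop
endfacet
facet normal 0.465 -0.449 -0.763
outer loop
vertex 1.325 1.952 -2.424
vertex 0.867 2.274 -2.893
vertex 1.491 2.604 -2.707
endloop
endfacet
facet normal 0.598 0.186 0.779
outer loop
vertex 1.325 1.952 -2.424
vertex 1.491 2.604 -2.707
vertex 0.193 2.926 -1.787
endloop
endfacet

endsolid


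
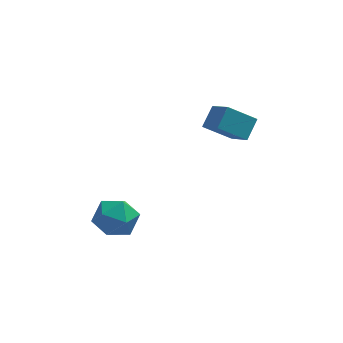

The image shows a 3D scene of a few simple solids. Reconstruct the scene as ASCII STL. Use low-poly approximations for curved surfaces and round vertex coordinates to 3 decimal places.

solid 
facet normal -0.338 0.061 0.939
outer loop
vertex -1.609 -1.746 -2.94
vertex -1.566 -2.667 -2.865
vertex -0.835 -2.149 -2.635
endloop
endfacet
facet normal 0.034 0.644 0.764
outer loop
vertex -1.609 -1.746 -2.94
vertex -0.835 -2.149 -2.635
vertex -0.785 -1.444 -3.231
endloop
endfacet
facet normal -0.276 0.941 0.194
outer loop
vertex -1.609 -1.746 -2.94
vertex -0.785 -1.444 -3.231
vertex -1.485 -1.526 -3.83
endloop
endfacet
facet normal -0.840 0.542 0.017
outer loop
vertex -1.609 -1.746 -2.94
vertex -1.485 -1.526 -3.83
vertex -1.968 -2.282 -3.604
endloop
endfacet
facet normal -0.879 -0.002 0.477
outer loop
vertex -1.609 -1.746 -2.94
vertex -1.968 -2.282 -3.604
vertex -1.566 -2.667 -2.865
endloop
endfacet
facet normal 0.690 0.438 0.576
outer loop
vertex -0.785 -1.444 -3.231
vertex -0.835 -2.149 -2.635
vertex -0.232 -2.178 -3.336
endloop
endfacet
facet normal 0.088 -0.506 0.858
outer loop
vertex -0.835 -2.149 -2.635
vertex -1.566 -2.667 -2.865
vertex -0.715 -2.934 -3.11
endloop
endfacet
facet normal -0.786 -0.608 0.111
outer loop
vertex -1.566 -2.667 -2.865
vertex -1.968 -2.282 -3.604
vertex -1.415 -3.016 -3.709
endloop
endfacet
facet normal -0.724 0.273 -0.634
outer loop
vertex -1.968 -2.282 -3.604
vertex -1.485 -1.526 -3.83
vertex -1.365 -2.311 -4.305
endloop
endfacet
facet normal 0.189 0.919 -0.346
outer loop
vertex -1.485 -1.526 -3.83
vertex -0.785 -1.444 -3.231
vertex -0.634 -1.793 -4.075
endloop
endfacet
facet normal 0.840 -0.542 -0.017
outer loop
vertex -0.591 -2.714 -4.0
vertex -0.232 -2.178 -3.336
vertex -0.715 -2.934 -3.11
endloop
endfacet
facet normal 0.276 -0.941 -0.194
outer loop
vertex -0.591 -2.714 -4.0
vertex -0.715 -2.934 -3.11
vertex -1.415 -3.016 -3.709
endloop
endfacet
facet normal -0.034 -0.644 -0.764
outer loop
vertex -0.591 -2.714 -4.0
vertex -1.415 -3.016 -3.709
vertex -1.365 -2.311 -4.305
endloop
endfacet
facet normal 0.338 -0.061 -0.939
outer loop
vertex -0.591 -2.714 -4.0
vertex -1.365 -2.311 -4.305
vertex -0.634 -1.793 -4.075
endloop
endfacet
facet normal 0.879 0.002 -0.477
outer loop
vertex -0.591 -2.714 -4.0
vertex -0.634 -1.793 -4.075
vertex -0.232 -2.178 -3.336
endloop
endfacet
facet normal 0.724 -0.273 0.634
outer loop
vertex -0.715 -2.934 -3.11
vertex -0.232 -2.178 -3.336
vertex -0.835 -2.149 -2.635
endloop
endfacet
facet normal -0.189 -0.919 0.346
outer loop
vertex -1.415 -3.016 -3.709
vertex -0.715 -2.934 -3.11
vertex -1.566 -2.667 -2.865
endloop
endfacet
facet normal -0.690 -0.438 -0.576
outer loop
vertex -1.365 -2.311 -4.305
vertex -1.415 -3.016 -3.709
vertex -1.968 -2.282 -3.604
endloop
endfacet
facet normal -0.088 0.506 -0.858
outer loop
vertex -0.634 -1.793 -4.075
vertex -1.365 -2.311 -4.305
vertex -1.485 -1.526 -3.83
endloop
endfacet
facet normal 0.786 0.608 -0.111
outer loop
vertex -0.232 -2.178 -3.336
vertex -0.634 -1.793 -4.075
vertex -0.785 -1.444 -3.231
endloop
endfacet
facet normal -0.392 -0.676 -0.624
outer loop
vertex 2.621 1.222 -1.382
vertex 2.094 2.171 -2.079
vertex 3.726 1.279 -2.138
endloop
endfacet
facet normal 0.408 -0.736 0.541
outer loop
vertex 4.126 1.969 -1.501
vertex 2.621 1.222 -1.382
vertex 3.726 1.279 -2.138
endloop
endfacet
facet normal -0.392 -0.676 -0.624
outer loop
vertex 3.726 1.279 -2.138
vertex 2.094 2.171 -2.079
vertex 3.199 2.228 -2.835
endloop
endfacet
facet normal 0.824 0.043 -0.564
outer loop
vertex 3.199 2.228 -2.835
vertex 4.126 1.969 -1.501
vertex 3.726 1.279 -2.138
endloop
endfacet
facet normal -0.824 -0.043 0.564
outer loop
vertex 2.621 1.222 -1.382
vertex 2.494 2.861 -1.442
vertex 2.094 2.171 -2.079
endloop
endfacet
facet normal 0.408 -0.736 0.541
outer loop
vertex 3.021 1.912 -0.745
vertex 2.621 1.222 -1.382
vertex 4.126 1.969 -1.501
endloop
endfacet
facet normal -0.824 -0.043 0.564
outer loop
vertex 3.021 1.912 -0.745
vertex 2.494 2.861 -1.442
vertex 2.621 1.222 -1.382
endloop
endfacet
facet normal -0.408 0.736 -0.541
outer loop
vertex 2.094 2.171 -2.079
vertex 2.494 2.861 -1.442
vertex 3.199 2.228 -2.835
endloop
endfacet
facet normal 0.824 0.043 -0.564
outer loop
vertex 3.599 2.918 -2.198
vertex 4.126 1.969 -1.501
vertex 3.199 2.228 -2.835
endloop
endfacet
facet normal -0.408 0.736 -0.541
outer loop
vertex 3.199 2.228 -2.835
vertex 2.494 2.861 -1.442
vertex 3.599 2.918 -2.198
endloop
endfacet
facet normal 0.392 0.676 0.624
outer loop
vertex 3.599 2.918 -2.198
vertex 3.021 1.912 -0.745
vertex 4.126 1.969 -1.501
endloop
endfacet
facet normal 0.392 0.676 0.624
outer loop
vertex 2.494 2.861 -1.442
vertex 3.021 1.912 -0.745
vertex 3.599 2.918 -2.198
endloop
endfacet

endsolid


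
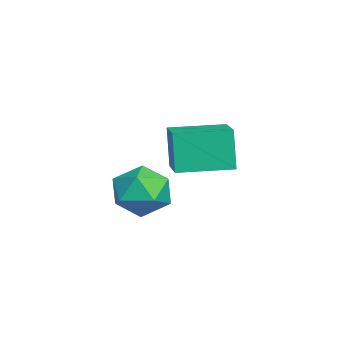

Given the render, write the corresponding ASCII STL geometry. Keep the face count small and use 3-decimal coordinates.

solid 
facet normal -0.966 -0.134 -0.223
outer loop
vertex -4.524 0.836 1.024
vertex -4.811 2.814 1.079
vertex -4.164 0.933 -0.593
endloop
endfacet
facet normal 0.144 -0.989 -0.027
outer loop
vertex -2.629 1.146 -0.239
vertex -4.524 0.836 1.024
vertex -4.164 0.933 -0.593
endloop
endfacet
facet normal -0.966 -0.134 -0.223
outer loop
vertex -4.164 0.933 -0.593
vertex -4.811 2.814 1.079
vertex -4.451 2.911 -0.539
endloop
endfacet
facet normal 0.217 0.058 -0.975
outer loop
vertex -4.451 2.911 -0.539
vertex -2.629 1.146 -0.239
vertex -4.164 0.933 -0.593
endloop
endfacet
facet normal -0.217 -0.059 0.975
outer loop
vertex -4.524 0.836 1.024
vertex -3.276 3.027 1.433
vertex -4.811 2.814 1.079
endloop
endfacet
facet normal 0.144 -0.989 -0.027
outer loop
vertex -2.989 1.049 1.379
vertex -4.524 0.836 1.024
vertex -2.629 1.146 -0.239
endloop
endfacet
facet normal -0.217 -0.058 0.974
outer loop
vertex -2.989 1.049 1.379
vertex -3.276 3.027 1.433
vertex -4.524 0.836 1.024
endloop
endfacet
facet normal -0.144 0.989 0.027
outer loop
vertex -4.811 2.814 1.079
vertex -3.276 3.027 1.433
vertex -4.451 2.911 -0.539
endloop
endfacet
facet normal 0.217 0.059 -0.974
outer loop
vertex -2.916 3.124 -0.184
vertex -2.629 1.146 -0.239
vertex -4.451 2.911 -0.539
endloop
endfacet
facet normal -0.144 0.989 0.027
outer loop
vertex -4.451 2.911 -0.539
vertex -3.276 3.027 1.433
vertex -2.916 3.124 -0.184
endloop
endfacet
facet normal 0.966 0.134 0.223
outer loop
vertex -2.916 3.124 -0.184
vertex -2.989 1.049 1.379
vertex -2.629 1.146 -0.239
endloop
endfacet
facet normal 0.966 0.134 0.223
outer loop
vertex -3.276 3.027 1.433
vertex -2.989 1.049 1.379
vertex -2.916 3.124 -0.184
endloop
endfacet
facet normal -0.492 0.607 0.625
outer loop
vertex -1.196 0.801 -0.019
vertex -0.931 0.16 0.812
vertex -0.28 0.978 0.53
endloop
endfacet
facet normal -0.229 0.971 0.070
outer loop
vertex -1.196 0.801 -0.019
vertex -0.28 0.978 0.53
vertex -0.287 1.054 -0.55
endloop
endfacet
facet normal -0.499 0.688 -0.527
outer loop
vertex -1.196 0.801 -0.019
vertex -0.287 1.054 -0.55
vertex -0.942 0.283 -0.936
endloop
endfacet
facet normal -0.928 0.149 -0.341
outer loop
vertex -1.196 0.801 -0.019
vertex -0.942 0.283 -0.936
vertex -1.34 -0.269 -0.094
endloop
endfacet
facet normal -0.924 0.098 0.370
outer loop
vertex -1.196 0.801 -0.019
vertex -1.34 -0.269 -0.094
vertex -0.931 0.16 0.812
endloop
endfacet
facet normal 0.478 0.876 0.059
outer loop
vertex -0.287 1.054 -0.55
vertex -0.28 0.978 0.53
vertex 0.54 0.569 -0.046
endloop
endfacet
facet normal 0.053 0.288 0.956
outer loop
vertex -0.28 0.978 0.53
vertex -0.931 0.16 0.812
vertex 0.142 0.017 0.796
endloop
endfacet
facet normal -0.646 -0.535 0.545
outer loop
vertex -0.931 0.16 0.812
vertex -1.34 -0.269 -0.094
vertex -0.513 -0.754 0.41
endloop
endfacet
facet normal -0.653 -0.454 -0.606
outer loop
vertex -1.34 -0.269 -0.094
vertex -0.942 0.283 -0.936
vertex -0.52 -0.678 -0.67
endloop
endfacet
facet normal 0.042 0.418 -0.907
outer loop
vertex -0.942 0.283 -0.936
vertex -0.287 1.054 -0.55
vertex 0.131 0.14 -0.952
endloop
endfacet
facet normal 0.928 -0.149 0.341
outer loop
vertex 0.396 -0.501 -0.121
vertex 0.54 0.569 -0.046
vertex 0.142 0.017 0.796
endloop
endfacet
facet normal 0.499 -0.688 0.527
outer loop
vertex 0.396 -0.501 -0.121
vertex 0.142 0.017 0.796
vertex -0.513 -0.754 0.41
endloop
endfacet
facet normal 0.229 -0.971 -0.070
outer loop
vertex 0.396 -0.501 -0.121
vertex -0.513 -0.754 0.41
vertex -0.52 -0.678 -0.67
endloop
endfacet
facet normal 0.492 -0.607 -0.625
outer loop
vertex 0.396 -0.501 -0.121
vertex -0.52 -0.678 -0.67
vertex 0.131 0.14 -0.952
endloop
endfacet
facet normal 0.924 -0.098 -0.370
outer loop
vertex 0.396 -0.501 -0.121
vertex 0.131 0.14 -0.952
vertex 0.54 0.569 -0.046
endloop
endfacet
facet normal 0.653 0.454 0.606
outer loop
vertex 0.142 0.017 0.796
vertex 0.54 0.569 -0.046
vertex -0.28 0.978 0.53
endloop
endfacet
facet normal -0.042 -0.418 0.907
outer loop
vertex -0.513 -0.754 0.41
vertex 0.142 0.017 0.796
vertex -0.931 0.16 0.812
endloop
endfacet
facet normal -0.478 -0.876 -0.059
outer loop
vertex -0.52 -0.678 -0.67
vertex -0.513 -0.754 0.41
vertex -1.34 -0.269 -0.094
endloop
endfacet
facet normal -0.053 -0.288 -0.956
outer loop
vertex 0.131 0.14 -0.952
vertex -0.52 -0.678 -0.67
vertex -0.942 0.283 -0.936
endloop
endfacet
facet normal 0.646 0.535 -0.545
outer loop
vertex 0.54 0.569 -0.046
vertex 0.131 0.14 -0.952
vertex -0.287 1.054 -0.55
endloop
endfacet

endsolid


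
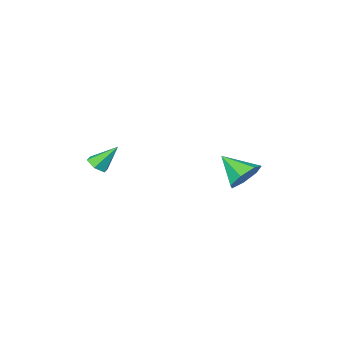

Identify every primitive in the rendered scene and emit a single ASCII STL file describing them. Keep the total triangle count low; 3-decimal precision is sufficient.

solid 
facet normal 0.517 -0.371 -0.772
outer loop
vertex 4.424 -1.911 -2.299
vertex 3.964 -2.36 -2.391
vertex 3.924 -1.786 -2.694
endloop
endfacet
facet normal 0.177 0.980 0.086
outer loop
vertex 4.424 -1.911 -2.299
vertex 3.924 -1.786 -2.694
vertex 3.156 -1.78 -1.189
endloop
endfacet
facet normal 0.517 -0.371 -0.771
outer loop
vertex 3.924 -1.786 -2.694
vertex 3.964 -2.36 -2.391
vertex 3.463 -2.235 -2.787
endloop
endfacet
facet normal -0.626 0.710 -0.322
outer loop
vertex 3.924 -1.786 -2.694
vertex 3.463 -2.235 -2.787
vertex 3.156 -1.78 -1.189
endloop
endfacet
facet normal 0.517 -0.371 -0.771
outer loop
vertex 3.463 -2.235 -2.787
vertex 3.964 -2.36 -2.391
vertex 3.503 -2.809 -2.484
endloop
endfacet
facet normal -0.978 -0.146 -0.147
outer loop
vertex 3.463 -2.235 -2.787
vertex 3.503 -2.809 -2.484
vertex 3.156 -1.78 -1.189
endloop
endfacet
facet normal 0.518 -0.372 -0.770
outer loop
vertex 3.503 -2.809 -2.484
vertex 3.964 -2.36 -2.391
vertex 4.003 -2.933 -2.088
endloop
endfacet
facet normal -0.527 -0.728 0.438
outer loop
vertex 3.503 -2.809 -2.484
vertex 4.003 -2.933 -2.088
vertex 3.156 -1.78 -1.189
endloop
endfacet
facet normal 0.518 -0.372 -0.770
outer loop
vertex 4.003 -2.933 -2.088
vertex 3.964 -2.36 -2.391
vertex 4.464 -2.484 -1.995
endloop
endfacet
facet normal 0.275 -0.457 0.846
outer loop
vertex 4.003 -2.933 -2.088
vertex 4.464 -2.484 -1.995
vertex 3.156 -1.78 -1.189
endloop
endfacet
facet normal 0.518 -0.373 -0.770
outer loop
vertex 4.464 -2.484 -1.995
vertex 3.964 -2.36 -2.391
vertex 4.424 -1.911 -2.299
endloop
endfacet
facet normal 0.627 0.399 0.669
outer loop
vertex 4.464 -2.484 -1.995
vertex 4.424 -1.911 -2.299
vertex 3.156 -1.78 -1.189
endloop
endfacet
facet normal -0.233 0.801 -0.551
outer loop
vertex -2.155 0.226 -4.758
vertex -2.678 0.627 -3.953
vertex -1.675 0.749 -4.2
endloop
endfacet
facet normal 0.829 -0.504 -0.241
outer loop
vertex -2.155 0.226 -4.758
vertex -1.675 0.749 -4.2
vertex -2.262 -0.807 -2.967
endloop
endfacet
facet normal -0.233 0.801 -0.551
outer loop
vertex -1.675 0.749 -4.2
vertex -2.678 0.627 -3.953
vertex -1.951 1.18 -3.457
endloop
endfacet
facet normal 0.926 -0.053 0.374
outer loop
vertex -1.675 0.749 -4.2
vertex -1.951 1.18 -3.457
vertex -2.262 -0.807 -2.967
endloop
endfacet
facet normal -0.233 0.801 -0.551
outer loop
vertex -1.951 1.18 -3.457
vertex -2.678 0.627 -3.953
vertex -2.774 1.195 -3.087
endloop
endfacet
facet normal 0.407 0.158 0.900
outer loop
vertex -1.951 1.18 -3.457
vertex -2.774 1.195 -3.087
vertex -2.262 -0.807 -2.967
endloop
endfacet
facet normal -0.233 0.801 -0.551
outer loop
vertex -2.774 1.195 -3.087
vertex -2.678 0.627 -3.953
vertex -3.525 0.782 -3.37
endloop
endfacet
facet normal -0.338 -0.030 0.941
outer loop
vertex -2.774 1.195 -3.087
vertex -3.525 0.782 -3.37
vertex -2.262 -0.807 -2.967
endloop
endfacet
facet normal -0.232 0.802 -0.551
outer loop
vertex -3.525 0.782 -3.37
vertex -2.678 0.627 -3.953
vertex -3.639 0.253 -4.092
endloop
endfacet
facet normal -0.746 -0.475 0.466
outer loop
vertex -3.525 0.782 -3.37
vertex -3.639 0.253 -4.092
vertex -2.262 -0.807 -2.967
endloop
endfacet
facet normal -0.232 0.802 -0.551
outer loop
vertex -3.639 0.253 -4.092
vertex -2.678 0.627 -3.953
vertex -3.029 0.005 -4.71
endloop
endfacet
facet normal -0.512 -0.843 -0.167
outer loop
vertex -3.639 0.253 -4.092
vertex -3.029 0.005 -4.71
vertex -2.262 -0.807 -2.967
endloop
endfacet
facet normal -0.233 0.802 -0.551
outer loop
vertex -3.029 0.005 -4.71
vertex -2.678 0.627 -3.953
vertex -2.155 0.226 -4.758
endloop
endfacet
facet normal 0.190 -0.855 -0.482
outer loop
vertex -3.029 0.005 -4.71
vertex -2.155 0.226 -4.758
vertex -2.262 -0.807 -2.967
endloop
endfacet

endsolid
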